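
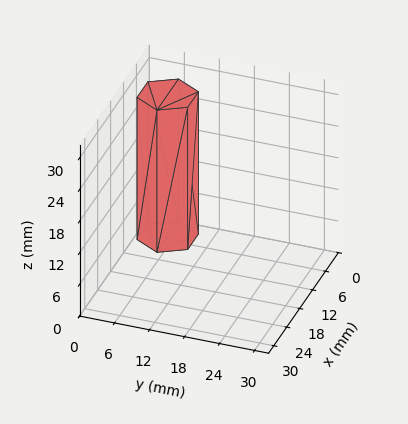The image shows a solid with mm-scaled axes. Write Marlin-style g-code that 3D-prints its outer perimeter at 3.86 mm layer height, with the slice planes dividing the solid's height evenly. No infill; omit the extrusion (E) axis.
Reading the render: the shape is a regular 6-sided prism (a cylinder approximated with 6 flat sides), circumscribed radius ≈ 5 mm, height ≈ 27 mm (dimensions read to the nearest mm from the axis ticks). For the g-code, the solid's height is divided into equal slices at the stated Δz and each level perimeter traced with G1 moves after a G0 lift.

; perimeter-only toolpath
G21 ; units = mm
G90 ; absolute positioning
G28 ; home
; layer 1
G0 Z3.86
G0 X10.00 Y5.00
G1 X7.50 Y9.33
G1 X2.50 Y9.33
G1 X0.00 Y5.00
G1 X2.50 Y0.67
G1 X7.50 Y0.67
G1 X10.00 Y5.00
; layer 2
G0 Z7.71
G0 X10.00 Y5.00
G1 X7.50 Y9.33
G1 X2.50 Y9.33
G1 X0.00 Y5.00
G1 X2.50 Y0.67
G1 X7.50 Y0.67
G1 X10.00 Y5.00
; layer 3
G0 Z11.57
G0 X10.00 Y5.00
G1 X7.50 Y9.33
G1 X2.50 Y9.33
G1 X0.00 Y5.00
G1 X2.50 Y0.67
G1 X7.50 Y0.67
G1 X10.00 Y5.00
; layer 4
G0 Z15.43
G0 X10.00 Y5.00
G1 X7.50 Y9.33
G1 X2.50 Y9.33
G1 X0.00 Y5.00
G1 X2.50 Y0.67
G1 X7.50 Y0.67
G1 X10.00 Y5.00
; layer 5
G0 Z19.29
G0 X10.00 Y5.00
G1 X7.50 Y9.33
G1 X2.50 Y9.33
G1 X0.00 Y5.00
G1 X2.50 Y0.67
G1 X7.50 Y0.67
G1 X10.00 Y5.00
; layer 6
G0 Z23.14
G0 X10.00 Y5.00
G1 X7.50 Y9.33
G1 X2.50 Y9.33
G1 X0.00 Y5.00
G1 X2.50 Y0.67
G1 X7.50 Y0.67
G1 X10.00 Y5.00
; layer 7
G0 Z27.00
G0 X10.00 Y5.00
G1 X7.50 Y9.33
G1 X2.50 Y9.33
G1 X0.00 Y5.00
G1 X2.50 Y0.67
G1 X7.50 Y0.67
G1 X10.00 Y5.00
M2 ; end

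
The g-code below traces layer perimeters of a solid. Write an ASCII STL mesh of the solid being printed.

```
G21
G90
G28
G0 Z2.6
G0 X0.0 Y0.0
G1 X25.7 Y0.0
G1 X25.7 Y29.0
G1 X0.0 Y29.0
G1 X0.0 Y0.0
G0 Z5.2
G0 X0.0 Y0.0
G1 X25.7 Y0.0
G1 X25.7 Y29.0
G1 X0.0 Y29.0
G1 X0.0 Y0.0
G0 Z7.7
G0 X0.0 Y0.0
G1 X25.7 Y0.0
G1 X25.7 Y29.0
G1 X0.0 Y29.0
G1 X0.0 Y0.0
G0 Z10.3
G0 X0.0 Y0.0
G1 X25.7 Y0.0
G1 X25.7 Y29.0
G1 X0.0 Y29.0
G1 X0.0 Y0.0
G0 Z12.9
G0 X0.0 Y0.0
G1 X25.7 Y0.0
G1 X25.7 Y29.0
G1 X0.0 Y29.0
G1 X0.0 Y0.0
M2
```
solid part
  facet normal 0.0000 0.0000 -1.0000
    outer loop
      vertex 25.7 29.0 0.0
      vertex 25.7 0.0 0.0
      vertex 0.0 0.0 0.0
    endloop
  endfacet
  facet normal 0.0000 0.0000 -1.0000
    outer loop
      vertex 0.0 29.0 0.0
      vertex 25.7 29.0 0.0
      vertex 0.0 0.0 0.0
    endloop
  endfacet
  facet normal 0.0000 0.0000 1.0000
    outer loop
      vertex 0.0 0.0 12.9
      vertex 25.7 0.0 12.9
      vertex 25.7 29.0 12.9
    endloop
  endfacet
  facet normal 0.0000 0.0000 1.0000
    outer loop
      vertex 0.0 0.0 12.9
      vertex 25.7 29.0 12.9
      vertex 0.0 29.0 12.9
    endloop
  endfacet
  facet normal 0.0000 -1.0000 0.0000
    outer loop
      vertex 0.0 0.0 0.0
      vertex 25.7 0.0 0.0
      vertex 25.7 0.0 12.9
    endloop
  endfacet
  facet normal 0.0000 -1.0000 0.0000
    outer loop
      vertex 0.0 0.0 0.0
      vertex 25.7 0.0 12.9
      vertex 0.0 0.0 12.9
    endloop
  endfacet
  facet normal 0.0000 1.0000 0.0000
    outer loop
      vertex 25.7 29.0 12.9
      vertex 25.7 29.0 0.0
      vertex 0.0 29.0 0.0
    endloop
  endfacet
  facet normal 0.0000 1.0000 0.0000
    outer loop
      vertex 0.0 29.0 12.9
      vertex 25.7 29.0 12.9
      vertex 0.0 29.0 0.0
    endloop
  endfacet
  facet normal -1.0000 0.0000 0.0000
    outer loop
      vertex 0.0 29.0 12.9
      vertex 0.0 29.0 0.0
      vertex 0.0 0.0 0.0
    endloop
  endfacet
  facet normal -1.0000 0.0000 0.0000
    outer loop
      vertex 0.0 0.0 12.9
      vertex 0.0 29.0 12.9
      vertex 0.0 0.0 0.0
    endloop
  endfacet
  facet normal 1.0000 0.0000 0.0000
    outer loop
      vertex 25.7 0.0 0.0
      vertex 25.7 29.0 0.0
      vertex 25.7 29.0 12.9
    endloop
  endfacet
  facet normal 1.0000 0.0000 0.0000
    outer loop
      vertex 25.7 0.0 0.0
      vertex 25.7 29.0 12.9
      vertex 25.7 0.0 12.9
    endloop
  endfacet
endsolid part

The G0 Z moves step by Δz≈2.6 mm. Every layer's G1 loop is the same polygon, so the solid is a straight extrusion of it from z=0 to z≈12.9. Closing with flat bottom and top caps and triangulating gives 12 facets — a rectangular box, roughly 25.7 × 29 mm footprint and 12.9 mm tall.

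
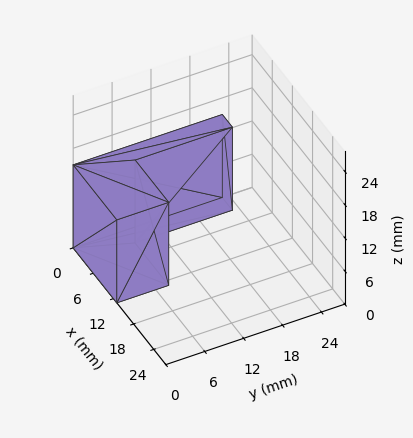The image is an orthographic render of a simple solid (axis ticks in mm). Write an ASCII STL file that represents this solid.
Reading the render: the shape is an L-shaped prism: outer 13 × 23 mm, arm thicknesses ≈ 8 mm (horizontal) and 3 mm (vertical), extruded 15 mm in z (dimensions read to the nearest mm from the axis ticks). For the STL, each face is triangulated and given an outward normal.

solid part
  facet normal 0.0000 0.0000 -1.0000
    outer loop
      vertex 13.0 8.0 0.0
      vertex 13.0 0.0 0.0
      vertex 0.0 0.0 0.0
    endloop
  endfacet
  facet normal 0.0000 0.0000 -1.0000
    outer loop
      vertex 3.0 8.0 0.0
      vertex 13.0 8.0 0.0
      vertex 0.0 0.0 0.0
    endloop
  endfacet
  facet normal 0.0000 0.0000 -1.0000
    outer loop
      vertex 3.0 23.0 0.0
      vertex 3.0 8.0 0.0
      vertex 0.0 0.0 0.0
    endloop
  endfacet
  facet normal 0.0000 0.0000 -1.0000
    outer loop
      vertex 0.0 23.0 0.0
      vertex 3.0 23.0 0.0
      vertex 0.0 0.0 0.0
    endloop
  endfacet
  facet normal 0.0000 0.0000 1.0000
    outer loop
      vertex 0.0 0.0 15.0
      vertex 13.0 0.0 15.0
      vertex 13.0 8.0 15.0
    endloop
  endfacet
  facet normal 0.0000 0.0000 1.0000
    outer loop
      vertex 0.0 0.0 15.0
      vertex 13.0 8.0 15.0
      vertex 3.0 8.0 15.0
    endloop
  endfacet
  facet normal 0.0000 0.0000 1.0000
    outer loop
      vertex 0.0 0.0 15.0
      vertex 3.0 8.0 15.0
      vertex 3.0 23.0 15.0
    endloop
  endfacet
  facet normal 0.0000 0.0000 1.0000
    outer loop
      vertex 0.0 0.0 15.0
      vertex 3.0 23.0 15.0
      vertex 0.0 23.0 15.0
    endloop
  endfacet
  facet normal 0.0000 -1.0000 0.0000
    outer loop
      vertex 0.0 0.0 0.0
      vertex 13.0 0.0 0.0
      vertex 13.0 0.0 15.0
    endloop
  endfacet
  facet normal 0.0000 -1.0000 0.0000
    outer loop
      vertex 0.0 0.0 0.0
      vertex 13.0 0.0 15.0
      vertex 0.0 0.0 15.0
    endloop
  endfacet
  facet normal 1.0000 0.0000 0.0000
    outer loop
      vertex 13.0 0.0 0.0
      vertex 13.0 8.0 0.0
      vertex 13.0 8.0 15.0
    endloop
  endfacet
  facet normal 1.0000 0.0000 0.0000
    outer loop
      vertex 13.0 0.0 0.0
      vertex 13.0 8.0 15.0
      vertex 13.0 0.0 15.0
    endloop
  endfacet
  facet normal 0.0000 1.0000 0.0000
    outer loop
      vertex 13.0 8.0 0.0
      vertex 3.0 8.0 0.0
      vertex 3.0 8.0 15.0
    endloop
  endfacet
  facet normal 0.0000 1.0000 0.0000
    outer loop
      vertex 13.0 8.0 0.0
      vertex 3.0 8.0 15.0
      vertex 13.0 8.0 15.0
    endloop
  endfacet
  facet normal 1.0000 0.0000 0.0000
    outer loop
      vertex 3.0 8.0 0.0
      vertex 3.0 23.0 0.0
      vertex 3.0 23.0 15.0
    endloop
  endfacet
  facet normal 1.0000 0.0000 0.0000
    outer loop
      vertex 3.0 8.0 0.0
      vertex 3.0 23.0 15.0
      vertex 3.0 8.0 15.0
    endloop
  endfacet
  facet normal 0.0000 1.0000 0.0000
    outer loop
      vertex 3.0 23.0 0.0
      vertex 0.0 23.0 0.0
      vertex 0.0 23.0 15.0
    endloop
  endfacet
  facet normal 0.0000 1.0000 0.0000
    outer loop
      vertex 3.0 23.0 0.0
      vertex 0.0 23.0 15.0
      vertex 3.0 23.0 15.0
    endloop
  endfacet
  facet normal -1.0000 0.0000 0.0000
    outer loop
      vertex 0.0 23.0 0.0
      vertex 0.0 0.0 0.0
      vertex 0.0 0.0 15.0
    endloop
  endfacet
  facet normal -1.0000 0.0000 0.0000
    outer loop
      vertex 0.0 23.0 0.0
      vertex 0.0 0.0 15.0
      vertex 0.0 23.0 15.0
    endloop
  endfacet
endsolid part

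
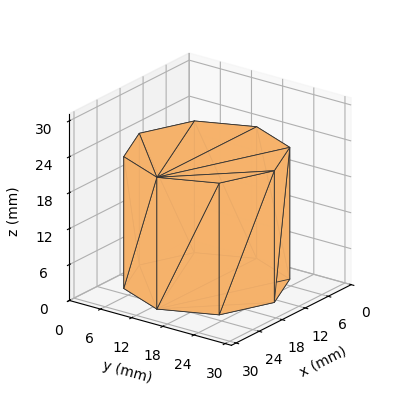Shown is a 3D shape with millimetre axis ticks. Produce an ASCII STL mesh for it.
Reading the render: the shape is a regular 8-sided prism (a cylinder approximated with 8 flat sides), circumscribed radius ≈ 13 mm, height ≈ 22 mm (dimensions read to the nearest mm from the axis ticks). For the STL, each face is triangulated and given an outward normal.

solid part
  facet normal 0.0000 0.0000 -1.0000
    outer loop
      vertex 13.00 26.00 0.00
      vertex 22.19 22.19 0.00
      vertex 26.00 13.00 0.00
    endloop
  endfacet
  facet normal 0.0000 0.0000 -1.0000
    outer loop
      vertex 3.81 22.19 0.00
      vertex 13.00 26.00 0.00
      vertex 26.00 13.00 0.00
    endloop
  endfacet
  facet normal 0.0000 0.0000 -1.0000
    outer loop
      vertex 0.00 13.00 0.00
      vertex 3.81 22.19 0.00
      vertex 26.00 13.00 0.00
    endloop
  endfacet
  facet normal 0.0000 0.0000 -1.0000
    outer loop
      vertex 3.81 3.81 0.00
      vertex 0.00 13.00 0.00
      vertex 26.00 13.00 0.00
    endloop
  endfacet
  facet normal 0.0000 0.0000 -1.0000
    outer loop
      vertex 13.00 0.00 0.00
      vertex 3.81 3.81 0.00
      vertex 26.00 13.00 0.00
    endloop
  endfacet
  facet normal 0.0000 0.0000 -1.0000
    outer loop
      vertex 22.19 3.81 0.00
      vertex 13.00 0.00 0.00
      vertex 26.00 13.00 0.00
    endloop
  endfacet
  facet normal 0.0000 0.0000 1.0000
    outer loop
      vertex 26.00 13.00 22.00
      vertex 22.19 22.19 22.00
      vertex 13.00 26.00 22.00
    endloop
  endfacet
  facet normal 0.0000 0.0000 1.0000
    outer loop
      vertex 26.00 13.00 22.00
      vertex 13.00 26.00 22.00
      vertex 3.81 22.19 22.00
    endloop
  endfacet
  facet normal 0.0000 0.0000 1.0000
    outer loop
      vertex 26.00 13.00 22.00
      vertex 3.81 22.19 22.00
      vertex 0.00 13.00 22.00
    endloop
  endfacet
  facet normal 0.0000 0.0000 1.0000
    outer loop
      vertex 26.00 13.00 22.00
      vertex 0.00 13.00 22.00
      vertex 3.81 3.81 22.00
    endloop
  endfacet
  facet normal 0.0000 0.0000 1.0000
    outer loop
      vertex 26.00 13.00 22.00
      vertex 3.81 3.81 22.00
      vertex 13.00 0.00 22.00
    endloop
  endfacet
  facet normal 0.0000 0.0000 1.0000
    outer loop
      vertex 26.00 13.00 22.00
      vertex 13.00 0.00 22.00
      vertex 22.19 3.81 22.00
    endloop
  endfacet
  facet normal 0.9238 0.3830 0.0000
    outer loop
      vertex 26.00 13.00 0.00
      vertex 22.19 22.19 0.00
      vertex 22.19 22.19 22.00
    endloop
  endfacet
  facet normal 0.9238 0.3830 0.0000
    outer loop
      vertex 26.00 13.00 0.00
      vertex 22.19 22.19 22.00
      vertex 26.00 13.00 22.00
    endloop
  endfacet
  facet normal 0.3830 0.9238 0.0000
    outer loop
      vertex 22.19 22.19 0.00
      vertex 13.00 26.00 0.00
      vertex 13.00 26.00 22.00
    endloop
  endfacet
  facet normal 0.3830 0.9238 0.0000
    outer loop
      vertex 22.19 22.19 0.00
      vertex 13.00 26.00 22.00
      vertex 22.19 22.19 22.00
    endloop
  endfacet
  facet normal -0.3830 0.9238 0.0000
    outer loop
      vertex 13.00 26.00 0.00
      vertex 3.81 22.19 0.00
      vertex 3.81 22.19 22.00
    endloop
  endfacet
  facet normal -0.3830 0.9238 0.0000
    outer loop
      vertex 13.00 26.00 0.00
      vertex 3.81 22.19 22.00
      vertex 13.00 26.00 22.00
    endloop
  endfacet
  facet normal -0.9238 0.3830 0.0000
    outer loop
      vertex 3.81 22.19 0.00
      vertex 0.00 13.00 0.00
      vertex 0.00 13.00 22.00
    endloop
  endfacet
  facet normal -0.9238 0.3830 0.0000
    outer loop
      vertex 3.81 22.19 0.00
      vertex 0.00 13.00 22.00
      vertex 3.81 22.19 22.00
    endloop
  endfacet
  facet normal -0.9238 -0.3830 0.0000
    outer loop
      vertex 0.00 13.00 0.00
      vertex 3.81 3.81 0.00
      vertex 3.81 3.81 22.00
    endloop
  endfacet
  facet normal -0.9238 -0.3830 0.0000
    outer loop
      vertex 0.00 13.00 0.00
      vertex 3.81 3.81 22.00
      vertex 0.00 13.00 22.00
    endloop
  endfacet
  facet normal -0.3830 -0.9238 0.0000
    outer loop
      vertex 3.81 3.81 0.00
      vertex 13.00 0.00 0.00
      vertex 13.00 0.00 22.00
    endloop
  endfacet
  facet normal -0.3830 -0.9238 0.0000
    outer loop
      vertex 3.81 3.81 0.00
      vertex 13.00 0.00 22.00
      vertex 3.81 3.81 22.00
    endloop
  endfacet
  facet normal 0.3830 -0.9238 0.0000
    outer loop
      vertex 13.00 0.00 0.00
      vertex 22.19 3.81 0.00
      vertex 22.19 3.81 22.00
    endloop
  endfacet
  facet normal 0.3830 -0.9238 0.0000
    outer loop
      vertex 13.00 0.00 0.00
      vertex 22.19 3.81 22.00
      vertex 13.00 0.00 22.00
    endloop
  endfacet
  facet normal 0.9238 -0.3830 0.0000
    outer loop
      vertex 22.19 3.81 0.00
      vertex 26.00 13.00 0.00
      vertex 26.00 13.00 22.00
    endloop
  endfacet
  facet normal 0.9238 -0.3830 0.0000
    outer loop
      vertex 22.19 3.81 0.00
      vertex 26.00 13.00 22.00
      vertex 22.19 3.81 22.00
    endloop
  endfacet
endsolid part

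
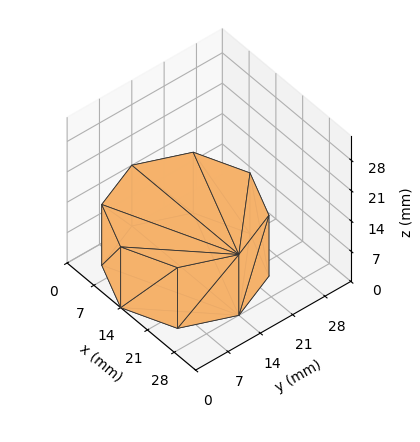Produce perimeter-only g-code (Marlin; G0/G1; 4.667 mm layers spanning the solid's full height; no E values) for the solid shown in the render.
Reading the render: the shape is a regular 8-sided prism (a cylinder approximated with 8 flat sides), circumscribed radius ≈ 14 mm, height ≈ 14 mm (dimensions read to the nearest mm from the axis ticks). For the g-code, the solid's height is divided into equal slices at the stated Δz and each level perimeter traced with G1 moves after a G0 lift.

; perimeter-only toolpath
G21 ; units = mm
G90 ; absolute positioning
G28 ; home
; layer 1
G0 Z4.667
G0 X28.000 Y14.000
G1 X23.899 Y23.899
G1 X14.000 Y28.000
G1 X4.101 Y23.899
G1 X0.000 Y14.000
G1 X4.101 Y4.101
G1 X14.000 Y0.000
G1 X23.899 Y4.101
G1 X28.000 Y14.000
; layer 2
G0 Z9.333
G0 X28.000 Y14.000
G1 X23.899 Y23.899
G1 X14.000 Y28.000
G1 X4.101 Y23.899
G1 X0.000 Y14.000
G1 X4.101 Y4.101
G1 X14.000 Y0.000
G1 X23.899 Y4.101
G1 X28.000 Y14.000
; layer 3
G0 Z14.000
G0 X28.000 Y14.000
G1 X23.899 Y23.899
G1 X14.000 Y28.000
G1 X4.101 Y23.899
G1 X0.000 Y14.000
G1 X4.101 Y4.101
G1 X14.000 Y0.000
G1 X23.899 Y4.101
G1 X28.000 Y14.000
M2 ; end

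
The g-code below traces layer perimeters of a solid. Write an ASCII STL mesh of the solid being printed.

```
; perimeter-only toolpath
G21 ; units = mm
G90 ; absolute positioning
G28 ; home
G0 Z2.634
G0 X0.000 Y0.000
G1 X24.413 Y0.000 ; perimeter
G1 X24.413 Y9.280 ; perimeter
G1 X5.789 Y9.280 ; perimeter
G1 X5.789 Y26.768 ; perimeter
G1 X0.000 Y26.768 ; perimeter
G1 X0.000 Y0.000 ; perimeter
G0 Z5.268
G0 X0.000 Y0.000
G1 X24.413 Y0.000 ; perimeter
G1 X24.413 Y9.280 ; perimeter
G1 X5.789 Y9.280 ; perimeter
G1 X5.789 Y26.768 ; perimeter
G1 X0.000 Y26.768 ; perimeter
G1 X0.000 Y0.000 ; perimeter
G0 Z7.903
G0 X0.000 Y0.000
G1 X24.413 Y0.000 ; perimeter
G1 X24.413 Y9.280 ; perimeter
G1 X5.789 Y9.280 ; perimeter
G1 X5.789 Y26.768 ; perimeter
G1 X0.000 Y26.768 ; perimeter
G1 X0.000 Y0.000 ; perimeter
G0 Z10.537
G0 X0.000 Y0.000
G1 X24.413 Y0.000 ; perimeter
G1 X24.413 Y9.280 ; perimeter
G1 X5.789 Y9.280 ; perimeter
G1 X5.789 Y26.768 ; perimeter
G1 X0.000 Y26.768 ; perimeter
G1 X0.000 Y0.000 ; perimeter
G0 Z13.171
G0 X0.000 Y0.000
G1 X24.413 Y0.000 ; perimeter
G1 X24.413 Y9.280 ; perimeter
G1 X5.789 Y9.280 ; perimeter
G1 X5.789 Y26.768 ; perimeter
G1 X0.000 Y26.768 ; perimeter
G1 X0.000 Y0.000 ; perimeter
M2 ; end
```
solid part
  facet normal 0.0000 0.0000 -1.0000
    outer loop
      vertex 24.413 9.280 0.000
      vertex 24.413 0.000 0.000
      vertex 0.000 0.000 0.000
    endloop
  endfacet
  facet normal 0.0000 0.0000 -1.0000
    outer loop
      vertex 5.789 9.280 0.000
      vertex 24.413 9.280 0.000
      vertex 0.000 0.000 0.000
    endloop
  endfacet
  facet normal 0.0000 0.0000 -1.0000
    outer loop
      vertex 5.789 26.768 0.000
      vertex 5.789 9.280 0.000
      vertex 0.000 0.000 0.000
    endloop
  endfacet
  facet normal 0.0000 0.0000 -1.0000
    outer loop
      vertex 0.000 26.768 0.000
      vertex 5.789 26.768 0.000
      vertex 0.000 0.000 0.000
    endloop
  endfacet
  facet normal 0.0000 0.0000 1.0000
    outer loop
      vertex 0.000 0.000 13.171
      vertex 24.413 0.000 13.171
      vertex 24.413 9.280 13.171
    endloop
  endfacet
  facet normal 0.0000 0.0000 1.0000
    outer loop
      vertex 0.000 0.000 13.171
      vertex 24.413 9.280 13.171
      vertex 5.789 9.280 13.171
    endloop
  endfacet
  facet normal 0.0000 0.0000 1.0000
    outer loop
      vertex 0.000 0.000 13.171
      vertex 5.789 9.280 13.171
      vertex 5.789 26.768 13.171
    endloop
  endfacet
  facet normal 0.0000 0.0000 1.0000
    outer loop
      vertex 0.000 0.000 13.171
      vertex 5.789 26.768 13.171
      vertex 0.000 26.768 13.171
    endloop
  endfacet
  facet normal 0.0000 -1.0000 0.0000
    outer loop
      vertex 0.000 0.000 0.000
      vertex 24.413 0.000 0.000
      vertex 24.413 0.000 13.171
    endloop
  endfacet
  facet normal 0.0000 -1.0000 0.0000
    outer loop
      vertex 0.000 0.000 0.000
      vertex 24.413 0.000 13.171
      vertex 0.000 0.000 13.171
    endloop
  endfacet
  facet normal 1.0000 0.0000 0.0000
    outer loop
      vertex 24.413 0.000 0.000
      vertex 24.413 9.280 0.000
      vertex 24.413 9.280 13.171
    endloop
  endfacet
  facet normal 1.0000 0.0000 0.0000
    outer loop
      vertex 24.413 0.000 0.000
      vertex 24.413 9.280 13.171
      vertex 24.413 0.000 13.171
    endloop
  endfacet
  facet normal 0.0000 1.0000 0.0000
    outer loop
      vertex 24.413 9.280 0.000
      vertex 5.789 9.280 0.000
      vertex 5.789 9.280 13.171
    endloop
  endfacet
  facet normal 0.0000 1.0000 0.0000
    outer loop
      vertex 24.413 9.280 0.000
      vertex 5.789 9.280 13.171
      vertex 24.413 9.280 13.171
    endloop
  endfacet
  facet normal 1.0000 0.0000 0.0000
    outer loop
      vertex 5.789 9.280 0.000
      vertex 5.789 26.768 0.000
      vertex 5.789 26.768 13.171
    endloop
  endfacet
  facet normal 1.0000 0.0000 0.0000
    outer loop
      vertex 5.789 9.280 0.000
      vertex 5.789 26.768 13.171
      vertex 5.789 9.280 13.171
    endloop
  endfacet
  facet normal 0.0000 1.0000 0.0000
    outer loop
      vertex 5.789 26.768 0.000
      vertex 0.000 26.768 0.000
      vertex 0.000 26.768 13.171
    endloop
  endfacet
  facet normal 0.0000 1.0000 0.0000
    outer loop
      vertex 5.789 26.768 0.000
      vertex 0.000 26.768 13.171
      vertex 5.789 26.768 13.171
    endloop
  endfacet
  facet normal -1.0000 0.0000 0.0000
    outer loop
      vertex 0.000 26.768 0.000
      vertex 0.000 0.000 0.000
      vertex 0.000 0.000 13.171
    endloop
  endfacet
  facet normal -1.0000 0.0000 0.0000
    outer loop
      vertex 0.000 26.768 0.000
      vertex 0.000 0.000 13.171
      vertex 0.000 26.768 13.171
    endloop
  endfacet
endsolid part

The G0 Z moves step by Δz≈2.634 mm. Every layer's G1 loop is the same polygon, so the solid is a straight extrusion of it from z=0 to z≈13.2. Closing with flat bottom and top caps and triangulating gives 20 facets — an L-shaped prism: outer 24.4 × 26.8 mm, arm thicknesses ≈ 9.28 mm (horizontal) and 5.79 mm (vertical), extruded 13.2 mm in z.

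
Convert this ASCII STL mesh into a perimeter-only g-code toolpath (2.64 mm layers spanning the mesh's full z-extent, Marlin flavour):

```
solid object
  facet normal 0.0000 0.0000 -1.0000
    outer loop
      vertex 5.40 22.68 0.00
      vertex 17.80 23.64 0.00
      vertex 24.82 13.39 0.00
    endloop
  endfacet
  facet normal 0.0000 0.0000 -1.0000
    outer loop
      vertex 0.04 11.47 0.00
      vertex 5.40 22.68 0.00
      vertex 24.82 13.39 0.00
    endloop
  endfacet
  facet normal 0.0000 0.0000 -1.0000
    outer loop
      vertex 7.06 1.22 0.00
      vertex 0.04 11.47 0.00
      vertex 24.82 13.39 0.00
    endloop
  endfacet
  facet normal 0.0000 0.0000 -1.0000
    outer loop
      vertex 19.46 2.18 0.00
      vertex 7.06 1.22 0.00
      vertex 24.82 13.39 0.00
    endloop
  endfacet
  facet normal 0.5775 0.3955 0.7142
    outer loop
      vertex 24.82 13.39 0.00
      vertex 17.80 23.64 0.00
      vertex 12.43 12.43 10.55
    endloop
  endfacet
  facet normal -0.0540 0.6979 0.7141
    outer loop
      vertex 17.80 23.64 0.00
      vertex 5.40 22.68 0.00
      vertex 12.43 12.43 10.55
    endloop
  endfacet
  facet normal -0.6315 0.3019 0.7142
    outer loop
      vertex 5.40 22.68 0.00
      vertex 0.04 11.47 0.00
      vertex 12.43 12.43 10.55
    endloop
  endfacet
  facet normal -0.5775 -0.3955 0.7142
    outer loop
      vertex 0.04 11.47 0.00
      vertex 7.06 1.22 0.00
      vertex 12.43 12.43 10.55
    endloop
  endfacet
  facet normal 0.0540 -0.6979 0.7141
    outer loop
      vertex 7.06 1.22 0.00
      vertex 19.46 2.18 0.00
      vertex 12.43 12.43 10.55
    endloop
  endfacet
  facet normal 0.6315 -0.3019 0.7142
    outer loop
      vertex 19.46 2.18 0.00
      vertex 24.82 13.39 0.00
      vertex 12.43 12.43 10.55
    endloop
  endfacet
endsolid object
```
; perimeter-only toolpath
G21 ; units = mm
G90 ; absolute positioning
G28 ; home
; layer 1
G0 Z2.64
G0 X21.72 Y13.15
G1 X16.46 Y20.84
G1 X7.16 Y20.12
G1 X3.14 Y11.71
G1 X8.40 Y4.02
G1 X17.70 Y4.74
G1 X21.72 Y13.15
; layer 2
G0 Z5.28
G0 X18.62 Y12.91
G1 X15.12 Y18.04
G1 X8.91 Y17.55
G1 X6.23 Y11.95
G1 X9.74 Y6.83
G1 X15.95 Y7.30
G1 X18.62 Y12.91
; layer 3
G0 Z7.91
G0 X15.53 Y12.67
G1 X13.77 Y15.23
G1 X10.67 Y14.99
G1 X9.33 Y12.19
G1 X11.09 Y9.63
G1 X14.19 Y9.87
G1 X15.53 Y12.67
M2 ; end

The solid is a regular 6-sided pyramid, base circumscribed radius ≈ 12.4 mm, apex at z ≈ 10.6 mm. Slicing at Δz = 2.64 mm — 4 equal slices spanning the solid's height, so layer i sits at z = i·h/4 — gives 3 non-empty perimeters. Each is a 6-segment closed polygon; G0 lifts to the layer z and rapids to the start vertex, then G1 traces the edges. The cross-section shrinks linearly with z (the slice at the apex is degenerate and omitted).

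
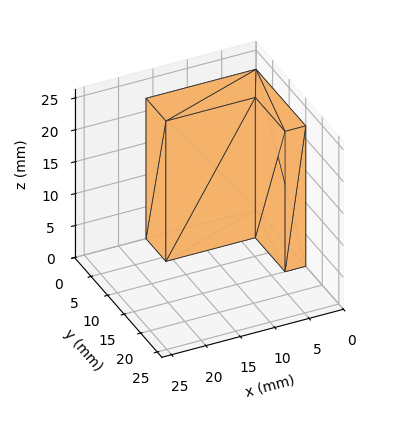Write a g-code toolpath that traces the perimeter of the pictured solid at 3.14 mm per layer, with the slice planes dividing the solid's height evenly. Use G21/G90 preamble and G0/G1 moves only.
Reading the render: the shape is an L-shaped prism: outer 16 × 15 mm, arm thicknesses ≈ 6 mm (horizontal) and 3 mm (vertical), extruded 22 mm in z (dimensions read to the nearest mm from the axis ticks). For the g-code, the solid's height is divided into equal slices at the stated Δz and each level perimeter traced with G1 moves after a G0 lift.

; perimeter-only toolpath
G21 ; units = mm
G90 ; absolute positioning
G28 ; home
; layer 1
G0 Z3.14
G0 X0.00 Y0.00
G1 X16.00 Y0.00
G1 X16.00 Y6.00
G1 X3.00 Y6.00
G1 X3.00 Y15.00
G1 X0.00 Y15.00
G1 X0.00 Y0.00
; layer 2
G0 Z6.29
G0 X0.00 Y0.00
G1 X16.00 Y0.00
G1 X16.00 Y6.00
G1 X3.00 Y6.00
G1 X3.00 Y15.00
G1 X0.00 Y15.00
G1 X0.00 Y0.00
; layer 3
G0 Z9.43
G0 X0.00 Y0.00
G1 X16.00 Y0.00
G1 X16.00 Y6.00
G1 X3.00 Y6.00
G1 X3.00 Y15.00
G1 X0.00 Y15.00
G1 X0.00 Y0.00
; layer 4
G0 Z12.57
G0 X0.00 Y0.00
G1 X16.00 Y0.00
G1 X16.00 Y6.00
G1 X3.00 Y6.00
G1 X3.00 Y15.00
G1 X0.00 Y15.00
G1 X0.00 Y0.00
; layer 5
G0 Z15.71
G0 X0.00 Y0.00
G1 X16.00 Y0.00
G1 X16.00 Y6.00
G1 X3.00 Y6.00
G1 X3.00 Y15.00
G1 X0.00 Y15.00
G1 X0.00 Y0.00
; layer 6
G0 Z18.86
G0 X0.00 Y0.00
G1 X16.00 Y0.00
G1 X16.00 Y6.00
G1 X3.00 Y6.00
G1 X3.00 Y15.00
G1 X0.00 Y15.00
G1 X0.00 Y0.00
; layer 7
G0 Z22.00
G0 X0.00 Y0.00
G1 X16.00 Y0.00
G1 X16.00 Y6.00
G1 X3.00 Y6.00
G1 X3.00 Y15.00
G1 X0.00 Y15.00
G1 X0.00 Y0.00
M2 ; end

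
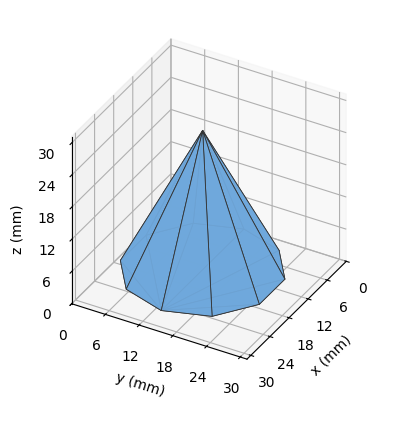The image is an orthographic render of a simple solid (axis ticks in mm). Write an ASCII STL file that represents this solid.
Reading the render: the shape is a regular 10-sided pyramid, base circumscribed radius ≈ 13 mm, apex at z ≈ 26 mm (dimensions read to the nearest mm from the axis ticks). For the STL, each face is triangulated and given an outward normal.

solid part
  facet normal 0.0000 0.0000 -1.0000
    outer loop
      vertex 17.02 25.36 0.00
      vertex 23.52 20.64 0.00
      vertex 26.00 13.00 0.00
    endloop
  endfacet
  facet normal 0.0000 0.0000 -1.0000
    outer loop
      vertex 8.98 25.36 0.00
      vertex 17.02 25.36 0.00
      vertex 26.00 13.00 0.00
    endloop
  endfacet
  facet normal 0.0000 0.0000 -1.0000
    outer loop
      vertex 2.48 20.64 0.00
      vertex 8.98 25.36 0.00
      vertex 26.00 13.00 0.00
    endloop
  endfacet
  facet normal 0.0000 0.0000 -1.0000
    outer loop
      vertex 0.00 13.00 0.00
      vertex 2.48 20.64 0.00
      vertex 26.00 13.00 0.00
    endloop
  endfacet
  facet normal 0.0000 0.0000 -1.0000
    outer loop
      vertex 2.48 5.36 0.00
      vertex 0.00 13.00 0.00
      vertex 26.00 13.00 0.00
    endloop
  endfacet
  facet normal 0.0000 0.0000 -1.0000
    outer loop
      vertex 8.98 0.64 0.00
      vertex 2.48 5.36 0.00
      vertex 26.00 13.00 0.00
    endloop
  endfacet
  facet normal 0.0000 0.0000 -1.0000
    outer loop
      vertex 17.02 0.64 0.00
      vertex 8.98 0.64 0.00
      vertex 26.00 13.00 0.00
    endloop
  endfacet
  facet normal 0.0000 0.0000 -1.0000
    outer loop
      vertex 23.52 5.36 0.00
      vertex 17.02 0.64 0.00
      vertex 26.00 13.00 0.00
    endloop
  endfacet
  facet normal 0.8590 0.2788 0.4295
    outer loop
      vertex 26.00 13.00 0.00
      vertex 23.52 20.64 0.00
      vertex 13.00 13.00 26.00
    endloop
  endfacet
  facet normal 0.5306 0.7308 0.4294
    outer loop
      vertex 23.52 20.64 0.00
      vertex 17.02 25.36 0.00
      vertex 13.00 13.00 26.00
    endloop
  endfacet
  facet normal 0.0000 0.9031 0.4293
    outer loop
      vertex 17.02 25.36 0.00
      vertex 8.98 25.36 0.00
      vertex 13.00 13.00 26.00
    endloop
  endfacet
  facet normal -0.5306 0.7308 0.4294
    outer loop
      vertex 8.98 25.36 0.00
      vertex 2.48 20.64 0.00
      vertex 13.00 13.00 26.00
    endloop
  endfacet
  facet normal -0.8590 0.2788 0.4295
    outer loop
      vertex 2.48 20.64 0.00
      vertex 0.00 13.00 0.00
      vertex 13.00 13.00 26.00
    endloop
  endfacet
  facet normal -0.8590 -0.2788 0.4295
    outer loop
      vertex 0.00 13.00 0.00
      vertex 2.48 5.36 0.00
      vertex 13.00 13.00 26.00
    endloop
  endfacet
  facet normal -0.5306 -0.7308 0.4294
    outer loop
      vertex 2.48 5.36 0.00
      vertex 8.98 0.64 0.00
      vertex 13.00 13.00 26.00
    endloop
  endfacet
  facet normal 0.0000 -0.9031 0.4293
    outer loop
      vertex 8.98 0.64 0.00
      vertex 17.02 0.64 0.00
      vertex 13.00 13.00 26.00
    endloop
  endfacet
  facet normal 0.5306 -0.7308 0.4294
    outer loop
      vertex 17.02 0.64 0.00
      vertex 23.52 5.36 0.00
      vertex 13.00 13.00 26.00
    endloop
  endfacet
  facet normal 0.8590 -0.2788 0.4295
    outer loop
      vertex 23.52 5.36 0.00
      vertex 26.00 13.00 0.00
      vertex 13.00 13.00 26.00
    endloop
  endfacet
endsolid part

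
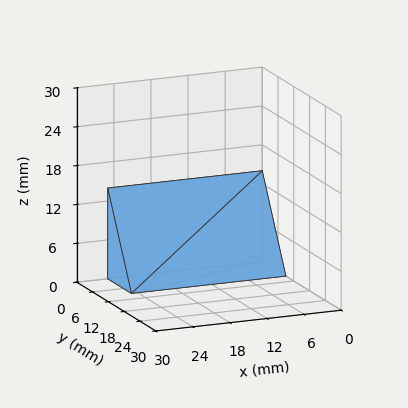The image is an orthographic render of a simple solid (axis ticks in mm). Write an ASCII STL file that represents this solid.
Reading the render: the shape is a wedge (ramp): 25 × 9 mm base, rising to 14 mm along the y=0 edge and sloping linearly to z=0 at y=9 (dimensions read to the nearest mm from the axis ticks). For the STL, each face is triangulated and given an outward normal.

solid part
  facet normal 0.0000 0.0000 -1.0000
    outer loop
      vertex 25.000 9.000 0.000
      vertex 25.000 0.000 0.000
      vertex 0.000 0.000 0.000
    endloop
  endfacet
  facet normal 0.0000 0.0000 -1.0000
    outer loop
      vertex 0.000 9.000 0.000
      vertex 25.000 9.000 0.000
      vertex 0.000 0.000 0.000
    endloop
  endfacet
  facet normal 0.0000 -1.0000 0.0000
    outer loop
      vertex 0.000 0.000 0.000
      vertex 25.000 0.000 0.000
      vertex 25.000 0.000 14.000
    endloop
  endfacet
  facet normal 0.0000 -1.0000 0.0000
    outer loop
      vertex 0.000 0.000 0.000
      vertex 25.000 0.000 14.000
      vertex 0.000 0.000 14.000
    endloop
  endfacet
  facet normal 0.0000 0.8412 0.5408
    outer loop
      vertex 0.000 0.000 14.000
      vertex 25.000 0.000 14.000
      vertex 25.000 9.000 0.000
    endloop
  endfacet
  facet normal 0.0000 0.8412 0.5408
    outer loop
      vertex 0.000 0.000 14.000
      vertex 25.000 9.000 0.000
      vertex 0.000 9.000 0.000
    endloop
  endfacet
  facet normal -1.0000 0.0000 0.0000
    outer loop
      vertex 0.000 0.000 14.000
      vertex 0.000 9.000 0.000
      vertex 0.000 0.000 0.000
    endloop
  endfacet
  facet normal 1.0000 0.0000 0.0000
    outer loop
      vertex 25.000 0.000 0.000
      vertex 25.000 9.000 0.000
      vertex 25.000 0.000 14.000
    endloop
  endfacet
endsolid part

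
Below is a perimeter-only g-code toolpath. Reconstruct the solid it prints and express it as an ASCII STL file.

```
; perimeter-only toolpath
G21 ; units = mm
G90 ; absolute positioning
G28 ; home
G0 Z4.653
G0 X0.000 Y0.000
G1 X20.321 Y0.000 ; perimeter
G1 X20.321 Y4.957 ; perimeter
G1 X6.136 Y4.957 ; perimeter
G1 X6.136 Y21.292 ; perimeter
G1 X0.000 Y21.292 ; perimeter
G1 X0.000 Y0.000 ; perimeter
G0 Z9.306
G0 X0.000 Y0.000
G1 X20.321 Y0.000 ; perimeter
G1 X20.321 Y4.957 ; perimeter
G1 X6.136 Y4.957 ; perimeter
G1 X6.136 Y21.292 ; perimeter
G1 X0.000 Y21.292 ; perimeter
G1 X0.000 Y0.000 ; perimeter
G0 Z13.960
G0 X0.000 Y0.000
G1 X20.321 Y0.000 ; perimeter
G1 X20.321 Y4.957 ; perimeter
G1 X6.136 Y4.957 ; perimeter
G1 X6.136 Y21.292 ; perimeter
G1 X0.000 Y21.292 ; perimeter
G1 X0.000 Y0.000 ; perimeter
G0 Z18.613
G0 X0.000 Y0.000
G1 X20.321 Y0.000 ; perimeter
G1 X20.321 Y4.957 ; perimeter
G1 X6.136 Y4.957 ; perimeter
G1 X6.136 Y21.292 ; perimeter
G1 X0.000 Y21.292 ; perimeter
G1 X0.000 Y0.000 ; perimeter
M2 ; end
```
solid part
  facet normal 0.0000 0.0000 -1.0000
    outer loop
      vertex 20.321 4.957 0.000
      vertex 20.321 0.000 0.000
      vertex 0.000 0.000 0.000
    endloop
  endfacet
  facet normal 0.0000 0.0000 -1.0000
    outer loop
      vertex 6.136 4.957 0.000
      vertex 20.321 4.957 0.000
      vertex 0.000 0.000 0.000
    endloop
  endfacet
  facet normal 0.0000 0.0000 -1.0000
    outer loop
      vertex 6.136 21.292 0.000
      vertex 6.136 4.957 0.000
      vertex 0.000 0.000 0.000
    endloop
  endfacet
  facet normal 0.0000 0.0000 -1.0000
    outer loop
      vertex 0.000 21.292 0.000
      vertex 6.136 21.292 0.000
      vertex 0.000 0.000 0.000
    endloop
  endfacet
  facet normal 0.0000 0.0000 1.0000
    outer loop
      vertex 0.000 0.000 18.613
      vertex 20.321 0.000 18.613
      vertex 20.321 4.957 18.613
    endloop
  endfacet
  facet normal 0.0000 0.0000 1.0000
    outer loop
      vertex 0.000 0.000 18.613
      vertex 20.321 4.957 18.613
      vertex 6.136 4.957 18.613
    endloop
  endfacet
  facet normal 0.0000 0.0000 1.0000
    outer loop
      vertex 0.000 0.000 18.613
      vertex 6.136 4.957 18.613
      vertex 6.136 21.292 18.613
    endloop
  endfacet
  facet normal 0.0000 0.0000 1.0000
    outer loop
      vertex 0.000 0.000 18.613
      vertex 6.136 21.292 18.613
      vertex 0.000 21.292 18.613
    endloop
  endfacet
  facet normal 0.0000 -1.0000 0.0000
    outer loop
      vertex 0.000 0.000 0.000
      vertex 20.321 0.000 0.000
      vertex 20.321 0.000 18.613
    endloop
  endfacet
  facet normal 0.0000 -1.0000 0.0000
    outer loop
      vertex 0.000 0.000 0.000
      vertex 20.321 0.000 18.613
      vertex 0.000 0.000 18.613
    endloop
  endfacet
  facet normal 1.0000 0.0000 0.0000
    outer loop
      vertex 20.321 0.000 0.000
      vertex 20.321 4.957 0.000
      vertex 20.321 4.957 18.613
    endloop
  endfacet
  facet normal 1.0000 0.0000 0.0000
    outer loop
      vertex 20.321 0.000 0.000
      vertex 20.321 4.957 18.613
      vertex 20.321 0.000 18.613
    endloop
  endfacet
  facet normal 0.0000 1.0000 0.0000
    outer loop
      vertex 20.321 4.957 0.000
      vertex 6.136 4.957 0.000
      vertex 6.136 4.957 18.613
    endloop
  endfacet
  facet normal 0.0000 1.0000 0.0000
    outer loop
      vertex 20.321 4.957 0.000
      vertex 6.136 4.957 18.613
      vertex 20.321 4.957 18.613
    endloop
  endfacet
  facet normal 1.0000 0.0000 0.0000
    outer loop
      vertex 6.136 4.957 0.000
      vertex 6.136 21.292 0.000
      vertex 6.136 21.292 18.613
    endloop
  endfacet
  facet normal 1.0000 0.0000 0.0000
    outer loop
      vertex 6.136 4.957 0.000
      vertex 6.136 21.292 18.613
      vertex 6.136 4.957 18.613
    endloop
  endfacet
  facet normal 0.0000 1.0000 0.0000
    outer loop
      vertex 6.136 21.292 0.000
      vertex 0.000 21.292 0.000
      vertex 0.000 21.292 18.613
    endloop
  endfacet
  facet normal 0.0000 1.0000 0.0000
    outer loop
      vertex 6.136 21.292 0.000
      vertex 0.000 21.292 18.613
      vertex 6.136 21.292 18.613
    endloop
  endfacet
  facet normal -1.0000 0.0000 0.0000
    outer loop
      vertex 0.000 21.292 0.000
      vertex 0.000 0.000 0.000
      vertex 0.000 0.000 18.613
    endloop
  endfacet
  facet normal -1.0000 0.0000 0.0000
    outer loop
      vertex 0.000 21.292 0.000
      vertex 0.000 0.000 18.613
      vertex 0.000 21.292 18.613
    endloop
  endfacet
endsolid part

The G0 Z moves step by Δz≈4.653 mm. Every layer's G1 loop is the same polygon, so the solid is a straight extrusion of it from z=0 to z≈18.6. Closing with flat bottom and top caps and triangulating gives 20 facets — an L-shaped prism: outer 20.3 × 21.3 mm, arm thicknesses ≈ 4.96 mm (horizontal) and 6.14 mm (vertical), extruded 18.6 mm in z.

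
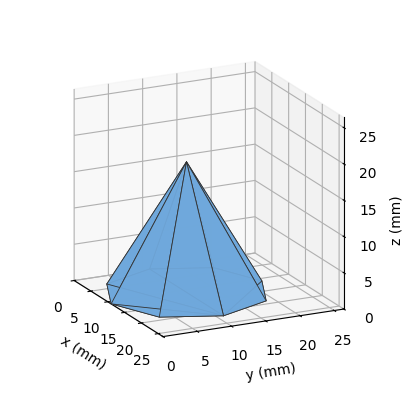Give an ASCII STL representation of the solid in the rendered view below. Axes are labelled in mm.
Reading the render: the shape is a regular 8-sided pyramid, base circumscribed radius ≈ 11 mm, apex at z ≈ 18 mm (dimensions read to the nearest mm from the axis ticks). For the STL, each face is triangulated and given an outward normal.

solid part
  facet normal 0.0000 0.0000 -1.0000
    outer loop
      vertex 11.0 22.0 0.0
      vertex 18.8 18.8 0.0
      vertex 22.0 11.0 0.0
    endloop
  endfacet
  facet normal 0.0000 0.0000 -1.0000
    outer loop
      vertex 3.2 18.8 0.0
      vertex 11.0 22.0 0.0
      vertex 22.0 11.0 0.0
    endloop
  endfacet
  facet normal 0.0000 0.0000 -1.0000
    outer loop
      vertex 0.0 11.0 0.0
      vertex 3.2 18.8 0.0
      vertex 22.0 11.0 0.0
    endloop
  endfacet
  facet normal 0.0000 0.0000 -1.0000
    outer loop
      vertex 3.2 3.2 0.0
      vertex 0.0 11.0 0.0
      vertex 22.0 11.0 0.0
    endloop
  endfacet
  facet normal 0.0000 0.0000 -1.0000
    outer loop
      vertex 11.0 0.0 0.0
      vertex 3.2 3.2 0.0
      vertex 22.0 11.0 0.0
    endloop
  endfacet
  facet normal 0.0000 0.0000 -1.0000
    outer loop
      vertex 18.8 3.2 0.0
      vertex 11.0 0.0 0.0
      vertex 22.0 11.0 0.0
    endloop
  endfacet
  facet normal 0.8054 0.3304 0.4922
    outer loop
      vertex 22.0 11.0 0.0
      vertex 18.8 18.8 0.0
      vertex 11.0 11.0 18.0
    endloop
  endfacet
  facet normal 0.3304 0.8054 0.4922
    outer loop
      vertex 18.8 18.8 0.0
      vertex 11.0 22.0 0.0
      vertex 11.0 11.0 18.0
    endloop
  endfacet
  facet normal -0.3304 0.8054 0.4922
    outer loop
      vertex 11.0 22.0 0.0
      vertex 3.2 18.8 0.0
      vertex 11.0 11.0 18.0
    endloop
  endfacet
  facet normal -0.8054 0.3304 0.4922
    outer loop
      vertex 3.2 18.8 0.0
      vertex 0.0 11.0 0.0
      vertex 11.0 11.0 18.0
    endloop
  endfacet
  facet normal -0.8054 -0.3304 0.4922
    outer loop
      vertex 0.0 11.0 0.0
      vertex 3.2 3.2 0.0
      vertex 11.0 11.0 18.0
    endloop
  endfacet
  facet normal -0.3304 -0.8054 0.4922
    outer loop
      vertex 3.2 3.2 0.0
      vertex 11.0 0.0 0.0
      vertex 11.0 11.0 18.0
    endloop
  endfacet
  facet normal 0.3304 -0.8054 0.4922
    outer loop
      vertex 11.0 0.0 0.0
      vertex 18.8 3.2 0.0
      vertex 11.0 11.0 18.0
    endloop
  endfacet
  facet normal 0.8054 -0.3304 0.4922
    outer loop
      vertex 18.8 3.2 0.0
      vertex 22.0 11.0 0.0
      vertex 11.0 11.0 18.0
    endloop
  endfacet
endsolid part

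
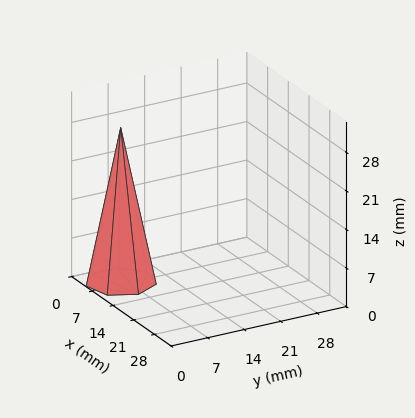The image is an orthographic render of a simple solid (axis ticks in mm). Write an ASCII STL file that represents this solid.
Reading the render: the shape is a regular 7-sided pyramid, base circumscribed radius ≈ 6 mm, apex at z ≈ 28 mm (dimensions read to the nearest mm from the axis ticks). For the STL, each face is triangulated and given an outward normal.

solid part
  facet normal 0.0000 0.0000 -1.0000
    outer loop
      vertex 4.66 11.85 0.00
      vertex 9.74 10.69 0.00
      vertex 12.00 6.00 0.00
    endloop
  endfacet
  facet normal 0.0000 0.0000 -1.0000
    outer loop
      vertex 0.59 8.60 0.00
      vertex 4.66 11.85 0.00
      vertex 12.00 6.00 0.00
    endloop
  endfacet
  facet normal 0.0000 0.0000 -1.0000
    outer loop
      vertex 0.59 3.40 0.00
      vertex 0.59 8.60 0.00
      vertex 12.00 6.00 0.00
    endloop
  endfacet
  facet normal 0.0000 0.0000 -1.0000
    outer loop
      vertex 4.66 0.15 0.00
      vertex 0.59 3.40 0.00
      vertex 12.00 6.00 0.00
    endloop
  endfacet
  facet normal 0.0000 0.0000 -1.0000
    outer loop
      vertex 9.74 1.31 0.00
      vertex 4.66 0.15 0.00
      vertex 12.00 6.00 0.00
    endloop
  endfacet
  facet normal 0.8845 0.4262 0.1895
    outer loop
      vertex 12.00 6.00 0.00
      vertex 9.74 10.69 0.00
      vertex 6.00 6.00 28.00
    endloop
  endfacet
  facet normal 0.2186 0.9572 0.1895
    outer loop
      vertex 9.74 10.69 0.00
      vertex 4.66 11.85 0.00
      vertex 6.00 6.00 28.00
    endloop
  endfacet
  facet normal -0.6127 0.7673 0.1896
    outer loop
      vertex 4.66 11.85 0.00
      vertex 0.59 8.60 0.00
      vertex 6.00 6.00 28.00
    endloop
  endfacet
  facet normal -0.9818 0.0000 0.1897
    outer loop
      vertex 0.59 8.60 0.00
      vertex 0.59 3.40 0.00
      vertex 6.00 6.00 28.00
    endloop
  endfacet
  facet normal -0.6127 -0.7673 0.1896
    outer loop
      vertex 0.59 3.40 0.00
      vertex 4.66 0.15 0.00
      vertex 6.00 6.00 28.00
    endloop
  endfacet
  facet normal 0.2186 -0.9572 0.1895
    outer loop
      vertex 4.66 0.15 0.00
      vertex 9.74 1.31 0.00
      vertex 6.00 6.00 28.00
    endloop
  endfacet
  facet normal 0.8845 -0.4262 0.1895
    outer loop
      vertex 9.74 1.31 0.00
      vertex 12.00 6.00 0.00
      vertex 6.00 6.00 28.00
    endloop
  endfacet
endsolid part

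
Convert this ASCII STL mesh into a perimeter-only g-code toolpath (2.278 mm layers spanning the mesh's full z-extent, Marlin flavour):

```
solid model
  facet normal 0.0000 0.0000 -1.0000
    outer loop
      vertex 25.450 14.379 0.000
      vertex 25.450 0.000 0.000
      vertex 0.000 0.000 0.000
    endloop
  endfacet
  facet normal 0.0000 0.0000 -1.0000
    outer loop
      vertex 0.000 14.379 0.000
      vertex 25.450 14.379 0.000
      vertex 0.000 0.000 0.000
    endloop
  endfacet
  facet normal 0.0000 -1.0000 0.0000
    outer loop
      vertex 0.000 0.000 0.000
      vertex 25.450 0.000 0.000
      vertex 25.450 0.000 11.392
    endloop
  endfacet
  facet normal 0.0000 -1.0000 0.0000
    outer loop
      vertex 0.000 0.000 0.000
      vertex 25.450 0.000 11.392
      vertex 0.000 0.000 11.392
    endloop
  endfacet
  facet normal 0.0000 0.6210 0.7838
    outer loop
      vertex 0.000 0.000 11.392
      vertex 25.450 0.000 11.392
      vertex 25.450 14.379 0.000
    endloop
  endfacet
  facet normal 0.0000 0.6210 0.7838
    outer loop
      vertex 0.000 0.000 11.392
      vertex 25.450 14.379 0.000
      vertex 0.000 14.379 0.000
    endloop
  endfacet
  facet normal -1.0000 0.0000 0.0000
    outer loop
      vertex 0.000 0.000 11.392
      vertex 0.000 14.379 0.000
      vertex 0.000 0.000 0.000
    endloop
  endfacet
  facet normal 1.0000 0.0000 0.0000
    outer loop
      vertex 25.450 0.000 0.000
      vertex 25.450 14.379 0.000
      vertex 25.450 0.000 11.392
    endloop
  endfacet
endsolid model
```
; perimeter-only toolpath
G21 ; units = mm
G90 ; absolute positioning
G28 ; home
; layer 1
G0 Z2.278
G0 X0.000 Y0.000
G1 X25.450 Y0.000
G1 X25.450 Y11.503
G1 X0.000 Y11.503
G1 X0.000 Y0.000
; layer 2
G0 Z4.557
G0 X0.000 Y0.000
G1 X25.450 Y0.000
G1 X25.450 Y8.627
G1 X0.000 Y8.627
G1 X0.000 Y0.000
; layer 3
G0 Z6.835
G0 X0.000 Y0.000
G1 X25.450 Y0.000
G1 X25.450 Y5.752
G1 X0.000 Y5.752
G1 X0.000 Y0.000
; layer 4
G0 Z9.114
G0 X0.000 Y0.000
G1 X25.450 Y0.000
G1 X25.450 Y2.876
G1 X0.000 Y2.876
G1 X0.000 Y0.000
M2 ; end

The solid is a wedge (ramp): 25.4 × 14.4 mm base, rising to 11.4 mm along the y=0 edge and sloping linearly to z=0 at y=14.4. Slicing at Δz = 2.278 mm — 5 equal slices spanning the solid's height, so layer i sits at z = i·h/5 — gives 4 non-empty perimeters. Each is a 4-segment closed polygon; G0 lifts to the layer z and rapids to the start vertex, then G1 traces the edges. The cross-section shrinks linearly with z (the slice at the apex is degenerate and omitted).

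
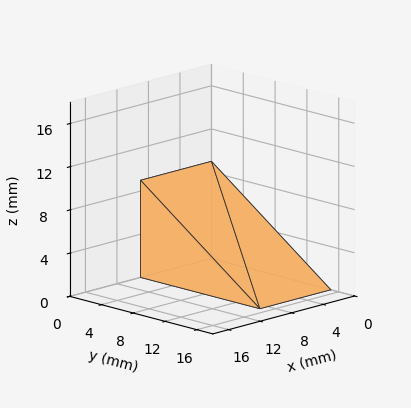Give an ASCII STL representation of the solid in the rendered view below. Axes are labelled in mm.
Reading the render: the shape is a wedge (ramp): 9 × 15 mm base, rising to 9 mm along the y=0 edge and sloping linearly to z=0 at y=15 (dimensions read to the nearest mm from the axis ticks). For the STL, each face is triangulated and given an outward normal.

solid part
  facet normal 0.0000 0.0000 -1.0000
    outer loop
      vertex 9.00 15.00 0.00
      vertex 9.00 0.00 0.00
      vertex 0.00 0.00 0.00
    endloop
  endfacet
  facet normal 0.0000 0.0000 -1.0000
    outer loop
      vertex 0.00 15.00 0.00
      vertex 9.00 15.00 0.00
      vertex 0.00 0.00 0.00
    endloop
  endfacet
  facet normal 0.0000 -1.0000 0.0000
    outer loop
      vertex 0.00 0.00 0.00
      vertex 9.00 0.00 0.00
      vertex 9.00 0.00 9.00
    endloop
  endfacet
  facet normal 0.0000 -1.0000 0.0000
    outer loop
      vertex 0.00 0.00 0.00
      vertex 9.00 0.00 9.00
      vertex 0.00 0.00 9.00
    endloop
  endfacet
  facet normal 0.0000 0.5145 0.8575
    outer loop
      vertex 0.00 0.00 9.00
      vertex 9.00 0.00 9.00
      vertex 9.00 15.00 0.00
    endloop
  endfacet
  facet normal 0.0000 0.5145 0.8575
    outer loop
      vertex 0.00 0.00 9.00
      vertex 9.00 15.00 0.00
      vertex 0.00 15.00 0.00
    endloop
  endfacet
  facet normal -1.0000 0.0000 0.0000
    outer loop
      vertex 0.00 0.00 9.00
      vertex 0.00 15.00 0.00
      vertex 0.00 0.00 0.00
    endloop
  endfacet
  facet normal 1.0000 0.0000 0.0000
    outer loop
      vertex 9.00 0.00 0.00
      vertex 9.00 15.00 0.00
      vertex 9.00 0.00 9.00
    endloop
  endfacet
endsolid part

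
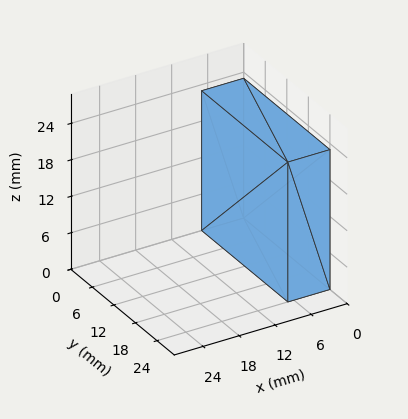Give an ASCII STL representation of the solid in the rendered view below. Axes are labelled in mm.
Reading the render: the shape is a rectangular box, roughly 7 × 24 mm footprint and 23 mm tall (dimensions read to the nearest mm from the axis ticks). For the STL, each face is triangulated and given an outward normal.

solid part
  facet normal 0.0000 0.0000 -1.0000
    outer loop
      vertex 7.00 24.00 0.00
      vertex 7.00 0.00 0.00
      vertex 0.00 0.00 0.00
    endloop
  endfacet
  facet normal 0.0000 0.0000 -1.0000
    outer loop
      vertex 0.00 24.00 0.00
      vertex 7.00 24.00 0.00
      vertex 0.00 0.00 0.00
    endloop
  endfacet
  facet normal 0.0000 0.0000 1.0000
    outer loop
      vertex 0.00 0.00 23.00
      vertex 7.00 0.00 23.00
      vertex 7.00 24.00 23.00
    endloop
  endfacet
  facet normal 0.0000 0.0000 1.0000
    outer loop
      vertex 0.00 0.00 23.00
      vertex 7.00 24.00 23.00
      vertex 0.00 24.00 23.00
    endloop
  endfacet
  facet normal 0.0000 -1.0000 0.0000
    outer loop
      vertex 0.00 0.00 0.00
      vertex 7.00 0.00 0.00
      vertex 7.00 0.00 23.00
    endloop
  endfacet
  facet normal 0.0000 -1.0000 0.0000
    outer loop
      vertex 0.00 0.00 0.00
      vertex 7.00 0.00 23.00
      vertex 0.00 0.00 23.00
    endloop
  endfacet
  facet normal 0.0000 1.0000 0.0000
    outer loop
      vertex 7.00 24.00 23.00
      vertex 7.00 24.00 0.00
      vertex 0.00 24.00 0.00
    endloop
  endfacet
  facet normal 0.0000 1.0000 0.0000
    outer loop
      vertex 0.00 24.00 23.00
      vertex 7.00 24.00 23.00
      vertex 0.00 24.00 0.00
    endloop
  endfacet
  facet normal -1.0000 0.0000 0.0000
    outer loop
      vertex 0.00 24.00 23.00
      vertex 0.00 24.00 0.00
      vertex 0.00 0.00 0.00
    endloop
  endfacet
  facet normal -1.0000 0.0000 0.0000
    outer loop
      vertex 0.00 0.00 23.00
      vertex 0.00 24.00 23.00
      vertex 0.00 0.00 0.00
    endloop
  endfacet
  facet normal 1.0000 0.0000 0.0000
    outer loop
      vertex 7.00 0.00 0.00
      vertex 7.00 24.00 0.00
      vertex 7.00 24.00 23.00
    endloop
  endfacet
  facet normal 1.0000 0.0000 0.0000
    outer loop
      vertex 7.00 0.00 0.00
      vertex 7.00 24.00 23.00
      vertex 7.00 0.00 23.00
    endloop
  endfacet
endsolid part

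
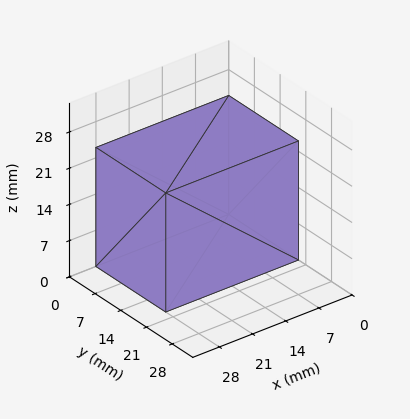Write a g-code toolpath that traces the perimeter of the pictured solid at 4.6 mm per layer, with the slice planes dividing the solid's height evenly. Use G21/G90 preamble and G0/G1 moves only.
Reading the render: the shape is a rectangular box, roughly 28 × 19 mm footprint and 23 mm tall (dimensions read to the nearest mm from the axis ticks). For the g-code, the solid's height is divided into equal slices at the stated Δz and each level perimeter traced with G1 moves after a G0 lift.

; perimeter-only toolpath
G21 ; units = mm
G90 ; absolute positioning
G28 ; home
; layer 1
G0 Z4.6
G0 X0.0 Y0.0
G1 X28.0 Y0.0
G1 X28.0 Y19.0
G1 X0.0 Y19.0
G1 X0.0 Y0.0
; layer 2
G0 Z9.2
G0 X0.0 Y0.0
G1 X28.0 Y0.0
G1 X28.0 Y19.0
G1 X0.0 Y19.0
G1 X0.0 Y0.0
; layer 3
G0 Z13.8
G0 X0.0 Y0.0
G1 X28.0 Y0.0
G1 X28.0 Y19.0
G1 X0.0 Y19.0
G1 X0.0 Y0.0
; layer 4
G0 Z18.4
G0 X0.0 Y0.0
G1 X28.0 Y0.0
G1 X28.0 Y19.0
G1 X0.0 Y19.0
G1 X0.0 Y0.0
; layer 5
G0 Z23.0
G0 X0.0 Y0.0
G1 X28.0 Y0.0
G1 X28.0 Y19.0
G1 X0.0 Y19.0
G1 X0.0 Y0.0
M2 ; end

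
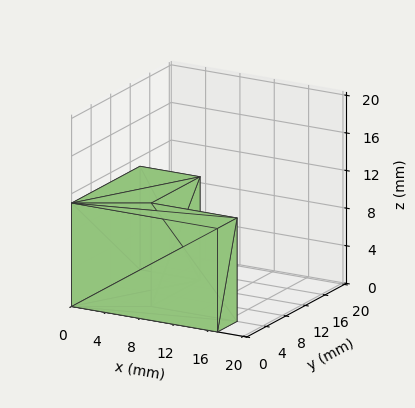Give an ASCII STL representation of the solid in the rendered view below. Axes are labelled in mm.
Reading the render: the shape is an L-shaped prism: outer 17 × 14 mm, arm thicknesses ≈ 4 mm (horizontal) and 7 mm (vertical), extruded 11 mm in z (dimensions read to the nearest mm from the axis ticks). For the STL, each face is triangulated and given an outward normal.

solid part
  facet normal 0.0000 0.0000 -1.0000
    outer loop
      vertex 17.000 4.000 0.000
      vertex 17.000 0.000 0.000
      vertex 0.000 0.000 0.000
    endloop
  endfacet
  facet normal 0.0000 0.0000 -1.0000
    outer loop
      vertex 7.000 4.000 0.000
      vertex 17.000 4.000 0.000
      vertex 0.000 0.000 0.000
    endloop
  endfacet
  facet normal 0.0000 0.0000 -1.0000
    outer loop
      vertex 7.000 14.000 0.000
      vertex 7.000 4.000 0.000
      vertex 0.000 0.000 0.000
    endloop
  endfacet
  facet normal 0.0000 0.0000 -1.0000
    outer loop
      vertex 0.000 14.000 0.000
      vertex 7.000 14.000 0.000
      vertex 0.000 0.000 0.000
    endloop
  endfacet
  facet normal 0.0000 0.0000 1.0000
    outer loop
      vertex 0.000 0.000 11.000
      vertex 17.000 0.000 11.000
      vertex 17.000 4.000 11.000
    endloop
  endfacet
  facet normal 0.0000 0.0000 1.0000
    outer loop
      vertex 0.000 0.000 11.000
      vertex 17.000 4.000 11.000
      vertex 7.000 4.000 11.000
    endloop
  endfacet
  facet normal 0.0000 0.0000 1.0000
    outer loop
      vertex 0.000 0.000 11.000
      vertex 7.000 4.000 11.000
      vertex 7.000 14.000 11.000
    endloop
  endfacet
  facet normal 0.0000 0.0000 1.0000
    outer loop
      vertex 0.000 0.000 11.000
      vertex 7.000 14.000 11.000
      vertex 0.000 14.000 11.000
    endloop
  endfacet
  facet normal 0.0000 -1.0000 0.0000
    outer loop
      vertex 0.000 0.000 0.000
      vertex 17.000 0.000 0.000
      vertex 17.000 0.000 11.000
    endloop
  endfacet
  facet normal 0.0000 -1.0000 0.0000
    outer loop
      vertex 0.000 0.000 0.000
      vertex 17.000 0.000 11.000
      vertex 0.000 0.000 11.000
    endloop
  endfacet
  facet normal 1.0000 0.0000 0.0000
    outer loop
      vertex 17.000 0.000 0.000
      vertex 17.000 4.000 0.000
      vertex 17.000 4.000 11.000
    endloop
  endfacet
  facet normal 1.0000 0.0000 0.0000
    outer loop
      vertex 17.000 0.000 0.000
      vertex 17.000 4.000 11.000
      vertex 17.000 0.000 11.000
    endloop
  endfacet
  facet normal 0.0000 1.0000 0.0000
    outer loop
      vertex 17.000 4.000 0.000
      vertex 7.000 4.000 0.000
      vertex 7.000 4.000 11.000
    endloop
  endfacet
  facet normal 0.0000 1.0000 0.0000
    outer loop
      vertex 17.000 4.000 0.000
      vertex 7.000 4.000 11.000
      vertex 17.000 4.000 11.000
    endloop
  endfacet
  facet normal 1.0000 0.0000 0.0000
    outer loop
      vertex 7.000 4.000 0.000
      vertex 7.000 14.000 0.000
      vertex 7.000 14.000 11.000
    endloop
  endfacet
  facet normal 1.0000 0.0000 0.0000
    outer loop
      vertex 7.000 4.000 0.000
      vertex 7.000 14.000 11.000
      vertex 7.000 4.000 11.000
    endloop
  endfacet
  facet normal 0.0000 1.0000 0.0000
    outer loop
      vertex 7.000 14.000 0.000
      vertex 0.000 14.000 0.000
      vertex 0.000 14.000 11.000
    endloop
  endfacet
  facet normal 0.0000 1.0000 0.0000
    outer loop
      vertex 7.000 14.000 0.000
      vertex 0.000 14.000 11.000
      vertex 7.000 14.000 11.000
    endloop
  endfacet
  facet normal -1.0000 0.0000 0.0000
    outer loop
      vertex 0.000 14.000 0.000
      vertex 0.000 0.000 0.000
      vertex 0.000 0.000 11.000
    endloop
  endfacet
  facet normal -1.0000 0.0000 0.0000
    outer loop
      vertex 0.000 14.000 0.000
      vertex 0.000 0.000 11.000
      vertex 0.000 14.000 11.000
    endloop
  endfacet
endsolid part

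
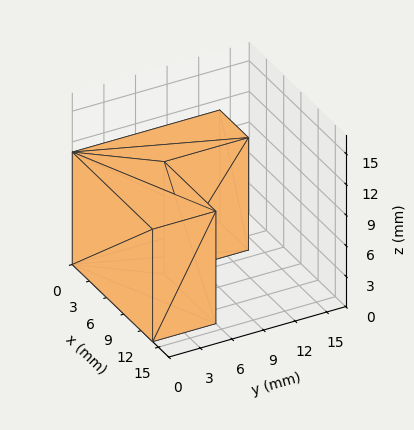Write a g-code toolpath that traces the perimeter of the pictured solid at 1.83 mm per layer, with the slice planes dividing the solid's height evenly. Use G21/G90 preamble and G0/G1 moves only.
Reading the render: the shape is an L-shaped prism: outer 14 × 14 mm, arm thicknesses ≈ 6 mm (horizontal) and 5 mm (vertical), extruded 11 mm in z (dimensions read to the nearest mm from the axis ticks). For the g-code, the solid's height is divided into equal slices at the stated Δz and each level perimeter traced with G1 moves after a G0 lift.

; perimeter-only toolpath
G21 ; units = mm
G90 ; absolute positioning
G28 ; home
; layer 1
G0 Z1.83
G0 X0.00 Y0.00
G1 X14.00 Y0.00
G1 X14.00 Y6.00
G1 X5.00 Y6.00
G1 X5.00 Y14.00
G1 X0.00 Y14.00
G1 X0.00 Y0.00
; layer 2
G0 Z3.67
G0 X0.00 Y0.00
G1 X14.00 Y0.00
G1 X14.00 Y6.00
G1 X5.00 Y6.00
G1 X5.00 Y14.00
G1 X0.00 Y14.00
G1 X0.00 Y0.00
; layer 3
G0 Z5.50
G0 X0.00 Y0.00
G1 X14.00 Y0.00
G1 X14.00 Y6.00
G1 X5.00 Y6.00
G1 X5.00 Y14.00
G1 X0.00 Y14.00
G1 X0.00 Y0.00
; layer 4
G0 Z7.33
G0 X0.00 Y0.00
G1 X14.00 Y0.00
G1 X14.00 Y6.00
G1 X5.00 Y6.00
G1 X5.00 Y14.00
G1 X0.00 Y14.00
G1 X0.00 Y0.00
; layer 5
G0 Z9.17
G0 X0.00 Y0.00
G1 X14.00 Y0.00
G1 X14.00 Y6.00
G1 X5.00 Y6.00
G1 X5.00 Y14.00
G1 X0.00 Y14.00
G1 X0.00 Y0.00
; layer 6
G0 Z11.00
G0 X0.00 Y0.00
G1 X14.00 Y0.00
G1 X14.00 Y6.00
G1 X5.00 Y6.00
G1 X5.00 Y14.00
G1 X0.00 Y14.00
G1 X0.00 Y0.00
M2 ; end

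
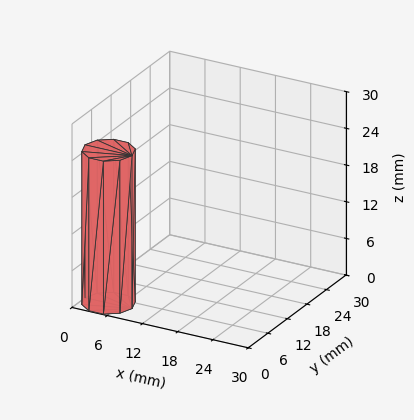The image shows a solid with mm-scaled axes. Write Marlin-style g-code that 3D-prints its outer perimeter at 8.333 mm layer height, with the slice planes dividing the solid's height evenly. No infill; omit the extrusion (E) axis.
Reading the render: the shape is a regular 10-sided prism (a cylinder approximated with 10 flat sides), circumscribed radius ≈ 4 mm, height ≈ 25 mm (dimensions read to the nearest mm from the axis ticks). For the g-code, the solid's height is divided into equal slices at the stated Δz and each level perimeter traced with G1 moves after a G0 lift.

; perimeter-only toolpath
G21 ; units = mm
G90 ; absolute positioning
G28 ; home
; layer 1
G0 Z8.333
G0 X8.000 Y4.000
G1 X7.236 Y6.351
G1 X5.236 Y7.804
G1 X2.764 Y7.804
G1 X0.764 Y6.351
G1 X0.000 Y4.000
G1 X0.764 Y1.649
G1 X2.764 Y0.196
G1 X5.236 Y0.196
G1 X7.236 Y1.649
G1 X8.000 Y4.000
; layer 2
G0 Z16.667
G0 X8.000 Y4.000
G1 X7.236 Y6.351
G1 X5.236 Y7.804
G1 X2.764 Y7.804
G1 X0.764 Y6.351
G1 X0.000 Y4.000
G1 X0.764 Y1.649
G1 X2.764 Y0.196
G1 X5.236 Y0.196
G1 X7.236 Y1.649
G1 X8.000 Y4.000
; layer 3
G0 Z25.000
G0 X8.000 Y4.000
G1 X7.236 Y6.351
G1 X5.236 Y7.804
G1 X2.764 Y7.804
G1 X0.764 Y6.351
G1 X0.000 Y4.000
G1 X0.764 Y1.649
G1 X2.764 Y0.196
G1 X5.236 Y0.196
G1 X7.236 Y1.649
G1 X8.000 Y4.000
M2 ; end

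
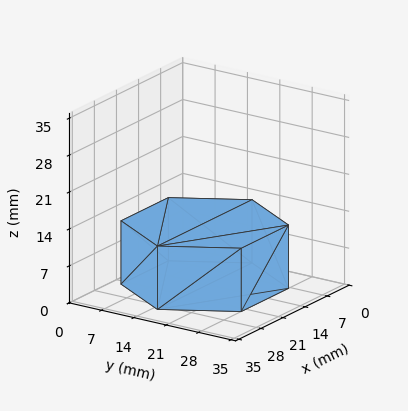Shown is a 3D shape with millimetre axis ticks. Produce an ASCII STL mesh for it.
Reading the render: the shape is a regular 6-sided prism (a cylinder approximated with 6 flat sides), circumscribed radius ≈ 15 mm, height ≈ 12 mm (dimensions read to the nearest mm from the axis ticks). For the STL, each face is triangulated and given an outward normal.

solid part
  facet normal 0.0000 0.0000 -1.0000
    outer loop
      vertex 7.500 27.990 0.000
      vertex 22.500 27.990 0.000
      vertex 30.000 15.000 0.000
    endloop
  endfacet
  facet normal 0.0000 0.0000 -1.0000
    outer loop
      vertex 0.000 15.000 0.000
      vertex 7.500 27.990 0.000
      vertex 30.000 15.000 0.000
    endloop
  endfacet
  facet normal 0.0000 0.0000 -1.0000
    outer loop
      vertex 7.500 2.010 0.000
      vertex 0.000 15.000 0.000
      vertex 30.000 15.000 0.000
    endloop
  endfacet
  facet normal 0.0000 0.0000 -1.0000
    outer loop
      vertex 22.500 2.010 0.000
      vertex 7.500 2.010 0.000
      vertex 30.000 15.000 0.000
    endloop
  endfacet
  facet normal 0.0000 0.0000 1.0000
    outer loop
      vertex 30.000 15.000 12.000
      vertex 22.500 27.990 12.000
      vertex 7.500 27.990 12.000
    endloop
  endfacet
  facet normal 0.0000 0.0000 1.0000
    outer loop
      vertex 30.000 15.000 12.000
      vertex 7.500 27.990 12.000
      vertex 0.000 15.000 12.000
    endloop
  endfacet
  facet normal 0.0000 0.0000 1.0000
    outer loop
      vertex 30.000 15.000 12.000
      vertex 0.000 15.000 12.000
      vertex 7.500 2.010 12.000
    endloop
  endfacet
  facet normal 0.0000 0.0000 1.0000
    outer loop
      vertex 30.000 15.000 12.000
      vertex 7.500 2.010 12.000
      vertex 22.500 2.010 12.000
    endloop
  endfacet
  facet normal 0.8660 0.5000 0.0000
    outer loop
      vertex 30.000 15.000 0.000
      vertex 22.500 27.990 0.000
      vertex 22.500 27.990 12.000
    endloop
  endfacet
  facet normal 0.8660 0.5000 0.0000
    outer loop
      vertex 30.000 15.000 0.000
      vertex 22.500 27.990 12.000
      vertex 30.000 15.000 12.000
    endloop
  endfacet
  facet normal 0.0000 1.0000 0.0000
    outer loop
      vertex 22.500 27.990 0.000
      vertex 7.500 27.990 0.000
      vertex 7.500 27.990 12.000
    endloop
  endfacet
  facet normal 0.0000 1.0000 0.0000
    outer loop
      vertex 22.500 27.990 0.000
      vertex 7.500 27.990 12.000
      vertex 22.500 27.990 12.000
    endloop
  endfacet
  facet normal -0.8660 0.5000 0.0000
    outer loop
      vertex 7.500 27.990 0.000
      vertex 0.000 15.000 0.000
      vertex 0.000 15.000 12.000
    endloop
  endfacet
  facet normal -0.8660 0.5000 0.0000
    outer loop
      vertex 7.500 27.990 0.000
      vertex 0.000 15.000 12.000
      vertex 7.500 27.990 12.000
    endloop
  endfacet
  facet normal -0.8660 -0.5000 0.0000
    outer loop
      vertex 0.000 15.000 0.000
      vertex 7.500 2.010 0.000
      vertex 7.500 2.010 12.000
    endloop
  endfacet
  facet normal -0.8660 -0.5000 0.0000
    outer loop
      vertex 0.000 15.000 0.000
      vertex 7.500 2.010 12.000
      vertex 0.000 15.000 12.000
    endloop
  endfacet
  facet normal 0.0000 -1.0000 0.0000
    outer loop
      vertex 7.500 2.010 0.000
      vertex 22.500 2.010 0.000
      vertex 22.500 2.010 12.000
    endloop
  endfacet
  facet normal 0.0000 -1.0000 0.0000
    outer loop
      vertex 7.500 2.010 0.000
      vertex 22.500 2.010 12.000
      vertex 7.500 2.010 12.000
    endloop
  endfacet
  facet normal 0.8660 -0.5000 0.0000
    outer loop
      vertex 22.500 2.010 0.000
      vertex 30.000 15.000 0.000
      vertex 30.000 15.000 12.000
    endloop
  endfacet
  facet normal 0.8660 -0.5000 0.0000
    outer loop
      vertex 22.500 2.010 0.000
      vertex 30.000 15.000 12.000
      vertex 22.500 2.010 12.000
    endloop
  endfacet
endsolid part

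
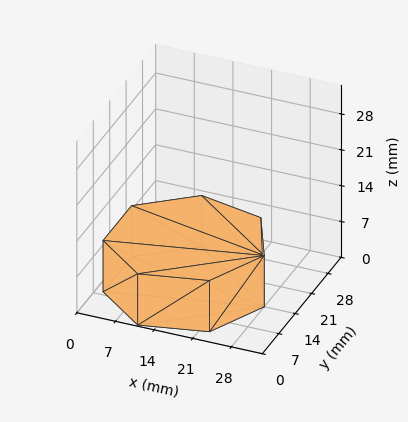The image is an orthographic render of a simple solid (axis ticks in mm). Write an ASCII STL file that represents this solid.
Reading the render: the shape is a regular 7-sided prism (a cylinder approximated with 7 flat sides), circumscribed radius ≈ 14 mm, height ≈ 10 mm (dimensions read to the nearest mm from the axis ticks). For the STL, each face is triangulated and given an outward normal.

solid part
  facet normal 0.0000 0.0000 -1.0000
    outer loop
      vertex 10.88 27.65 0.00
      vertex 22.73 24.95 0.00
      vertex 28.00 14.00 0.00
    endloop
  endfacet
  facet normal 0.0000 0.0000 -1.0000
    outer loop
      vertex 1.39 20.07 0.00
      vertex 10.88 27.65 0.00
      vertex 28.00 14.00 0.00
    endloop
  endfacet
  facet normal 0.0000 0.0000 -1.0000
    outer loop
      vertex 1.39 7.93 0.00
      vertex 1.39 20.07 0.00
      vertex 28.00 14.00 0.00
    endloop
  endfacet
  facet normal 0.0000 0.0000 -1.0000
    outer loop
      vertex 10.88 0.35 0.00
      vertex 1.39 7.93 0.00
      vertex 28.00 14.00 0.00
    endloop
  endfacet
  facet normal 0.0000 0.0000 -1.0000
    outer loop
      vertex 22.73 3.05 0.00
      vertex 10.88 0.35 0.00
      vertex 28.00 14.00 0.00
    endloop
  endfacet
  facet normal 0.0000 0.0000 1.0000
    outer loop
      vertex 28.00 14.00 10.00
      vertex 22.73 24.95 10.00
      vertex 10.88 27.65 10.00
    endloop
  endfacet
  facet normal 0.0000 0.0000 1.0000
    outer loop
      vertex 28.00 14.00 10.00
      vertex 10.88 27.65 10.00
      vertex 1.39 20.07 10.00
    endloop
  endfacet
  facet normal 0.0000 0.0000 1.0000
    outer loop
      vertex 28.00 14.00 10.00
      vertex 1.39 20.07 10.00
      vertex 1.39 7.93 10.00
    endloop
  endfacet
  facet normal 0.0000 0.0000 1.0000
    outer loop
      vertex 28.00 14.00 10.00
      vertex 1.39 7.93 10.00
      vertex 10.88 0.35 10.00
    endloop
  endfacet
  facet normal 0.0000 0.0000 1.0000
    outer loop
      vertex 28.00 14.00 10.00
      vertex 10.88 0.35 10.00
      vertex 22.73 3.05 10.00
    endloop
  endfacet
  facet normal 0.9011 0.4337 0.0000
    outer loop
      vertex 28.00 14.00 0.00
      vertex 22.73 24.95 0.00
      vertex 22.73 24.95 10.00
    endloop
  endfacet
  facet normal 0.9011 0.4337 0.0000
    outer loop
      vertex 28.00 14.00 0.00
      vertex 22.73 24.95 10.00
      vertex 28.00 14.00 10.00
    endloop
  endfacet
  facet normal 0.2222 0.9750 0.0000
    outer loop
      vertex 22.73 24.95 0.00
      vertex 10.88 27.65 0.00
      vertex 10.88 27.65 10.00
    endloop
  endfacet
  facet normal 0.2222 0.9750 0.0000
    outer loop
      vertex 22.73 24.95 0.00
      vertex 10.88 27.65 10.00
      vertex 22.73 24.95 10.00
    endloop
  endfacet
  facet normal -0.6241 0.7814 0.0000
    outer loop
      vertex 10.88 27.65 0.00
      vertex 1.39 20.07 0.00
      vertex 1.39 20.07 10.00
    endloop
  endfacet
  facet normal -0.6241 0.7814 0.0000
    outer loop
      vertex 10.88 27.65 0.00
      vertex 1.39 20.07 10.00
      vertex 10.88 27.65 10.00
    endloop
  endfacet
  facet normal -1.0000 0.0000 0.0000
    outer loop
      vertex 1.39 20.07 0.00
      vertex 1.39 7.93 0.00
      vertex 1.39 7.93 10.00
    endloop
  endfacet
  facet normal -1.0000 0.0000 0.0000
    outer loop
      vertex 1.39 20.07 0.00
      vertex 1.39 7.93 10.00
      vertex 1.39 20.07 10.00
    endloop
  endfacet
  facet normal -0.6241 -0.7814 0.0000
    outer loop
      vertex 1.39 7.93 0.00
      vertex 10.88 0.35 0.00
      vertex 10.88 0.35 10.00
    endloop
  endfacet
  facet normal -0.6241 -0.7814 0.0000
    outer loop
      vertex 1.39 7.93 0.00
      vertex 10.88 0.35 10.00
      vertex 1.39 7.93 10.00
    endloop
  endfacet
  facet normal 0.2222 -0.9750 0.0000
    outer loop
      vertex 10.88 0.35 0.00
      vertex 22.73 3.05 0.00
      vertex 22.73 3.05 10.00
    endloop
  endfacet
  facet normal 0.2222 -0.9750 0.0000
    outer loop
      vertex 10.88 0.35 0.00
      vertex 22.73 3.05 10.00
      vertex 10.88 0.35 10.00
    endloop
  endfacet
  facet normal 0.9011 -0.4337 0.0000
    outer loop
      vertex 22.73 3.05 0.00
      vertex 28.00 14.00 0.00
      vertex 28.00 14.00 10.00
    endloop
  endfacet
  facet normal 0.9011 -0.4337 0.0000
    outer loop
      vertex 22.73 3.05 0.00
      vertex 28.00 14.00 10.00
      vertex 22.73 3.05 10.00
    endloop
  endfacet
endsolid part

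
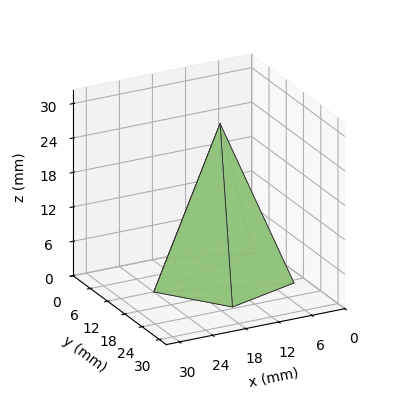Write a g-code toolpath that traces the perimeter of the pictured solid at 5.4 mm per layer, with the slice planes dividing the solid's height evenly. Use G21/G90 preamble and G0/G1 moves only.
Reading the render: the shape is a regular 5-sided pyramid, base circumscribed radius ≈ 12 mm, apex at z ≈ 27 mm (dimensions read to the nearest mm from the axis ticks). For the g-code, the solid's height is divided into equal slices at the stated Δz and each level perimeter traced with G1 moves after a G0 lift.

; perimeter-only toolpath
G21 ; units = mm
G90 ; absolute positioning
G28 ; home
; layer 1
G0 Z5.4
G0 X21.6 Y12.0
G1 X15.0 Y21.1
G1 X4.2 Y17.7
G1 X4.2 Y6.3
G1 X15.0 Y2.9
G1 X21.6 Y12.0
; layer 2
G0 Z10.8
G0 X19.2 Y12.0
G1 X14.2 Y18.8
G1 X6.2 Y16.3
G1 X6.2 Y7.7
G1 X14.2 Y5.2
G1 X19.2 Y12.0
; layer 3
G0 Z16.2
G0 X16.8 Y12.0
G1 X13.5 Y16.6
G1 X8.1 Y14.8
G1 X8.1 Y9.2
G1 X13.5 Y7.4
G1 X16.8 Y12.0
; layer 4
G0 Z21.6
G0 X14.4 Y12.0
G1 X12.7 Y14.3
G1 X10.1 Y13.4
G1 X10.1 Y10.6
G1 X12.7 Y9.7
G1 X14.4 Y12.0
M2 ; end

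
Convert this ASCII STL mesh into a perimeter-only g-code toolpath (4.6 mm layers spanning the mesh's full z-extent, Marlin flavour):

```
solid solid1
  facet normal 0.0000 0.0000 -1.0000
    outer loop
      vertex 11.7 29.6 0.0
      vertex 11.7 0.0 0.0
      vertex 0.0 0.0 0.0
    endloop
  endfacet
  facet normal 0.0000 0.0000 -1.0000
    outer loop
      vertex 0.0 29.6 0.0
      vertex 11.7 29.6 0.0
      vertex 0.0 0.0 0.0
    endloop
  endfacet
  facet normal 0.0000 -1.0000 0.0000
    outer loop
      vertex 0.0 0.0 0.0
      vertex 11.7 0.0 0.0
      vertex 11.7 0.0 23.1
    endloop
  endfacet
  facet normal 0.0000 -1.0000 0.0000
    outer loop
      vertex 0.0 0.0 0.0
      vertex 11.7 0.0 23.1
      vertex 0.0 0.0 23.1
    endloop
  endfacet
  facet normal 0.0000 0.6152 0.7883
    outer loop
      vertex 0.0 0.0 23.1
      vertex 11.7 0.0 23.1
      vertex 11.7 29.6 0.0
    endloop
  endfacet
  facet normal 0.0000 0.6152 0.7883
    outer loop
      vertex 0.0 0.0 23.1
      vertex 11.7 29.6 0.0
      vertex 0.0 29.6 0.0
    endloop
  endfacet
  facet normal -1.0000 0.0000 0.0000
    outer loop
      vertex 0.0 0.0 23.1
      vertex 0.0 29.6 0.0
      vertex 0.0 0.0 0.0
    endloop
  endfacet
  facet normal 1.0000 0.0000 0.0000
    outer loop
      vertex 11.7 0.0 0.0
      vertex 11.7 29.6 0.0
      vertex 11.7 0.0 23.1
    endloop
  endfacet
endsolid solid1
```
; perimeter-only toolpath
G21 ; units = mm
G90 ; absolute positioning
G28 ; home
; layer 1
G0 Z4.6
G0 X0.0 Y0.0
G1 X11.7 Y0.0
G1 X11.7 Y23.7
G1 X0.0 Y23.7
G1 X0.0 Y0.0
; layer 2
G0 Z9.2
G0 X0.0 Y0.0
G1 X11.7 Y0.0
G1 X11.7 Y17.8
G1 X0.0 Y17.8
G1 X0.0 Y0.0
; layer 3
G0 Z13.9
G0 X0.0 Y0.0
G1 X11.7 Y0.0
G1 X11.7 Y11.8
G1 X0.0 Y11.8
G1 X0.0 Y0.0
; layer 4
G0 Z18.5
G0 X0.0 Y0.0
G1 X11.7 Y0.0
G1 X11.7 Y5.9
G1 X0.0 Y5.9
G1 X0.0 Y0.0
M2 ; end

The solid is a wedge (ramp): 11.7 × 29.6 mm base, rising to 23.1 mm along the y=0 edge and sloping linearly to z=0 at y=29.6. Slicing at Δz = 4.6 mm — 5 equal slices spanning the solid's height, so layer i sits at z = i·h/5 — gives 4 non-empty perimeters. Each is a 4-segment closed polygon; G0 lifts to the layer z and rapids to the start vertex, then G1 traces the edges. The cross-section shrinks linearly with z (the slice at the apex is degenerate and omitted).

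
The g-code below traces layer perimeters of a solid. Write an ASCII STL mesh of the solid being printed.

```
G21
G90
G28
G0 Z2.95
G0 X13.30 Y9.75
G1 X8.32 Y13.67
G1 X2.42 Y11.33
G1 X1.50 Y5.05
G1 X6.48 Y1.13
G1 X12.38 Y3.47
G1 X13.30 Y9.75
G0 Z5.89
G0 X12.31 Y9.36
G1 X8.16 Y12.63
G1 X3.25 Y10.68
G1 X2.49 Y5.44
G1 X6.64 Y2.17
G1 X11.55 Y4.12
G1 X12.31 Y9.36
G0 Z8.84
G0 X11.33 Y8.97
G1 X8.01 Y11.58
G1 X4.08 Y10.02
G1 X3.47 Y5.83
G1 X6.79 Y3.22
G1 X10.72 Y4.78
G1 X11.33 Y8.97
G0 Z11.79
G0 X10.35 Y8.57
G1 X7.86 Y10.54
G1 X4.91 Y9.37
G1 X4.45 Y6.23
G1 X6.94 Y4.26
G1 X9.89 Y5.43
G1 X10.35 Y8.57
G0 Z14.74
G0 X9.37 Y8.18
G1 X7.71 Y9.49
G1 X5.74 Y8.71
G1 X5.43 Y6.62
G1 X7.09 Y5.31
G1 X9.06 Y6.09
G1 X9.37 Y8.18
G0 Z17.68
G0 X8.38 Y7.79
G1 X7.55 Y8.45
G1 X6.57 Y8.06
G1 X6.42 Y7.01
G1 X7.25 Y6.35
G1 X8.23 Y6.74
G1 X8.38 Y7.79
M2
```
solid part
  facet normal 0.0000 0.0000 -1.0000
    outer loop
      vertex 1.59 11.99 0.00
      vertex 8.47 14.72 0.00
      vertex 14.28 10.14 0.00
    endloop
  endfacet
  facet normal 0.0000 0.0000 -1.0000
    outer loop
      vertex 0.52 4.66 0.00
      vertex 1.59 11.99 0.00
      vertex 14.28 10.14 0.00
    endloop
  endfacet
  facet normal 0.0000 0.0000 -1.0000
    outer loop
      vertex 6.33 0.08 0.00
      vertex 0.52 4.66 0.00
      vertex 14.28 10.14 0.00
    endloop
  endfacet
  facet normal 0.0000 0.0000 -1.0000
    outer loop
      vertex 13.21 2.81 0.00
      vertex 6.33 0.08 0.00
      vertex 14.28 10.14 0.00
    endloop
  endfacet
  facet normal 0.5912 0.7500 0.2968
    outer loop
      vertex 14.28 10.14 0.00
      vertex 8.47 14.72 0.00
      vertex 7.40 7.40 20.63
    endloop
  endfacet
  facet normal -0.3522 0.8876 0.2967
    outer loop
      vertex 8.47 14.72 0.00
      vertex 1.59 11.99 0.00
      vertex 7.40 7.40 20.63
    endloop
  endfacet
  facet normal -0.9449 0.1379 0.2968
    outer loop
      vertex 1.59 11.99 0.00
      vertex 0.52 4.66 0.00
      vertex 7.40 7.40 20.63
    endloop
  endfacet
  facet normal -0.5912 -0.7500 0.2968
    outer loop
      vertex 0.52 4.66 0.00
      vertex 6.33 0.08 0.00
      vertex 7.40 7.40 20.63
    endloop
  endfacet
  facet normal 0.3522 -0.8876 0.2967
    outer loop
      vertex 6.33 0.08 0.00
      vertex 13.21 2.81 0.00
      vertex 7.40 7.40 20.63
    endloop
  endfacet
  facet normal 0.9449 -0.1379 0.2968
    outer loop
      vertex 13.21 2.81 0.00
      vertex 14.28 10.14 0.00
      vertex 7.40 7.40 20.63
    endloop
  endfacet
endsolid part

The G0 Z moves step by Δz≈2.95 mm. The G1 loops shrink linearly with z, so the solid tapers from its base footprint up to z≈20.6. Closing with a flat bottom cap and the tapered top and triangulating gives 10 facets — a regular 6-sided pyramid, base circumscribed radius ≈ 7.4 mm, apex at z ≈ 20.6 mm.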